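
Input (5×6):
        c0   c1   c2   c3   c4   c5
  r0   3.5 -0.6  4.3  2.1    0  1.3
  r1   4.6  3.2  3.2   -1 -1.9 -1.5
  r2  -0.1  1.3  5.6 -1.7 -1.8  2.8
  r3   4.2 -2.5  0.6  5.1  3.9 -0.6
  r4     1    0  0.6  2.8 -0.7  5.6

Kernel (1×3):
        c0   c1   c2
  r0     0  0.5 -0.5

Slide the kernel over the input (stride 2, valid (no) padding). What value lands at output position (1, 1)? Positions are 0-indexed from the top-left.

The receptive field on the input at this output position is [5.6 -1.7 -1.8]. Elementwise product with the kernel and sum: -1.7·0.5 + -1.8·-0.5.

0.05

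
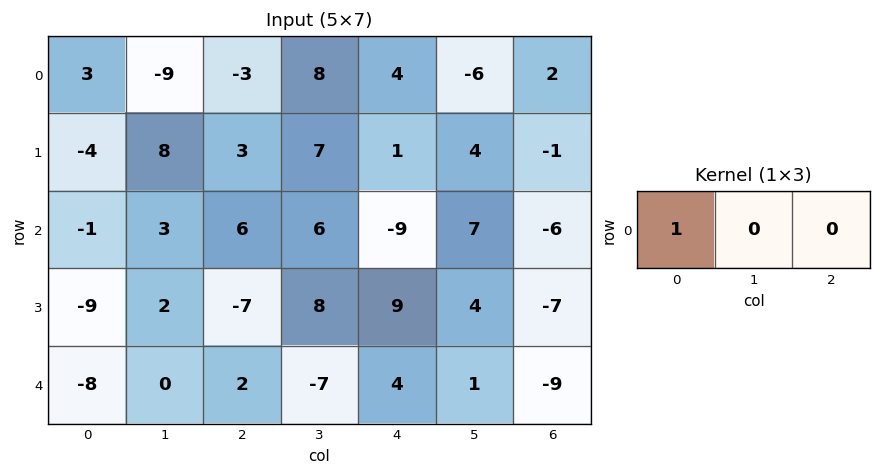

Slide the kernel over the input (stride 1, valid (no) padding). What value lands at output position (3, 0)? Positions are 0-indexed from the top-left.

The receptive field on the input at this output position is [-9 2 -7]. Elementwise product with the kernel and sum: -9·1.

-9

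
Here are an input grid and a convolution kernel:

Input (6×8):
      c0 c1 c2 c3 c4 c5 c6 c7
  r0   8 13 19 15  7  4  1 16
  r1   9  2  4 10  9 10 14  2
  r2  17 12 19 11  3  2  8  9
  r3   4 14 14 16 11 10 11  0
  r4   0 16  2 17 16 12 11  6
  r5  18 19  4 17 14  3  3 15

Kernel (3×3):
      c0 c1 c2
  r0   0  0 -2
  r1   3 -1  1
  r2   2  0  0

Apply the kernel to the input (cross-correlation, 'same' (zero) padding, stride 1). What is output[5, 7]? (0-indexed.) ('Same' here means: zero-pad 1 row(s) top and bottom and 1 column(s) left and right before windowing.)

The receptive field on the zero-padded input at this output position is [11 6 0 / 3 15 0 / 0 0 0]. Elementwise product with the kernel and sum: 0·-2 + 3·3 + 15·-1 + 0·1 + 0·2.

-6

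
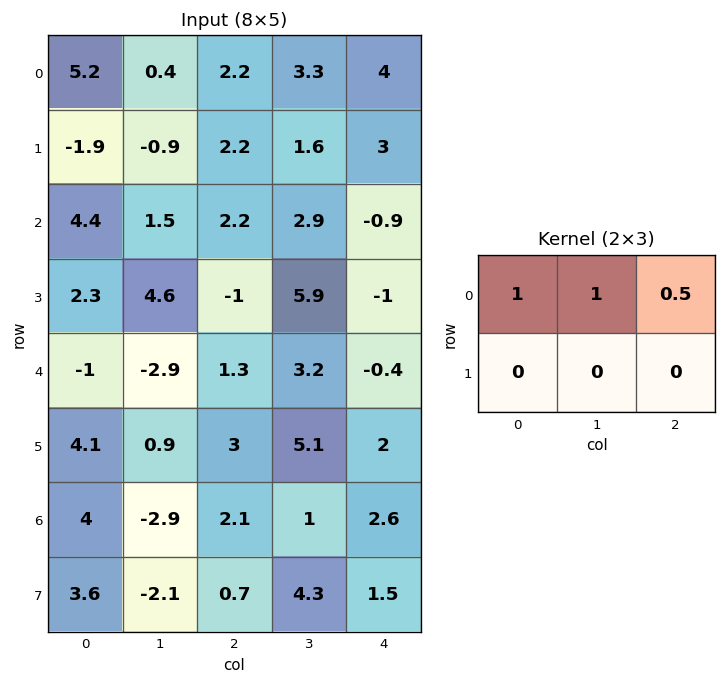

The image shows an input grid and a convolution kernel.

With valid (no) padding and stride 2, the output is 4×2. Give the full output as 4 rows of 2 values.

Output[0,0]: The receptive field on the input at this output position is [5.2 0.4 2.2 / -1.9 -0.9 2.2]. Elementwise product with the kernel and sum: 5.2·1 + 0.4·1 + 2.2·0.5.
Output[0,1]: The receptive field on the input at this output position is [2.2 3.3 4 / 2.2 1.6 3]. Elementwise product with the kernel and sum: 2.2·1 + 3.3·1 + 4·0.5.

6.7 7.5
7 4.65
-3.25 4.3
2.15 4.4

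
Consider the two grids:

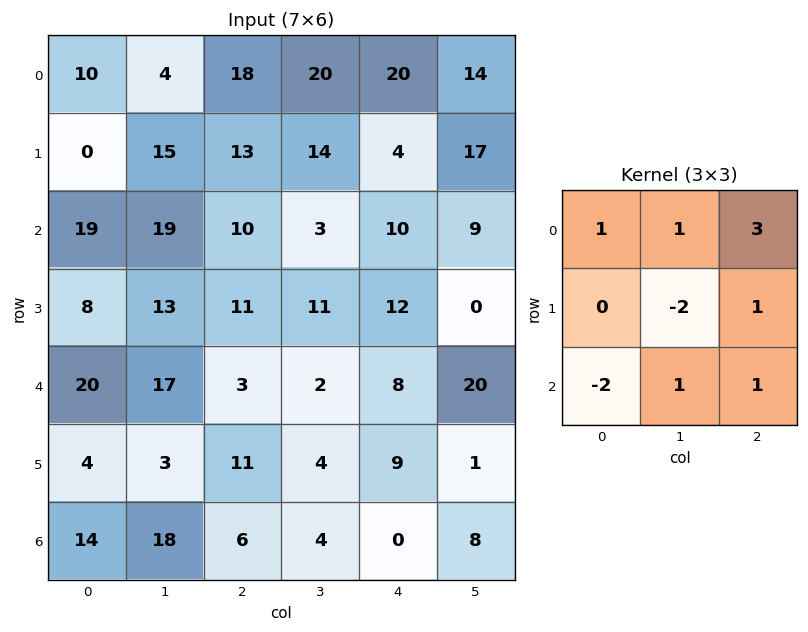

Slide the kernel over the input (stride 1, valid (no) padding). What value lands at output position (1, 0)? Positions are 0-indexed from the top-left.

The receptive field on the input at this output position is [0 15 13 / 19 19 10 / 8 13 11]. Elementwise product with the kernel and sum: 0·1 + 15·1 + 13·3 + 19·-2 + 10·1 + 8·-2 + 13·1 + 11·1.

34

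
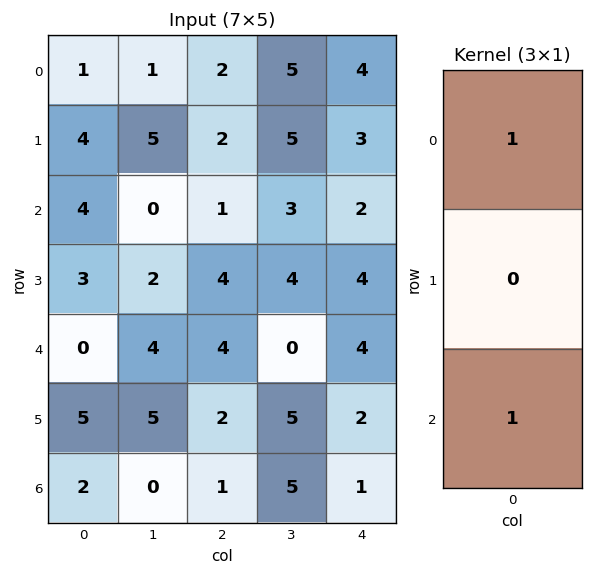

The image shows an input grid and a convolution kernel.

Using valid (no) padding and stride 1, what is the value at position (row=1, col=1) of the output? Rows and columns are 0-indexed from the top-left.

7

The receptive field on the input at this output position is [5 / 0 / 2]. Elementwise product with the kernel and sum: 5·1 + 2·1.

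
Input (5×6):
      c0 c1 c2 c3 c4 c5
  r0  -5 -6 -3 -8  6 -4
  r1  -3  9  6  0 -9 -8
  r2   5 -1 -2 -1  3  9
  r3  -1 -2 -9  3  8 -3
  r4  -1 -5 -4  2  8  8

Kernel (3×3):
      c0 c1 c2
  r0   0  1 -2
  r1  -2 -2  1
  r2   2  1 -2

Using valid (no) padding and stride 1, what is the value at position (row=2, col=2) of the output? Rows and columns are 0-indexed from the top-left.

The receptive field on the input at this output position is [-2 -1 3 / -9 3 8 / -4 2 8]. Elementwise product with the kernel and sum: -1·1 + 3·-2 + -9·-2 + 3·-2 + 8·1 + -4·2 + 2·1 + 8·-2.

-9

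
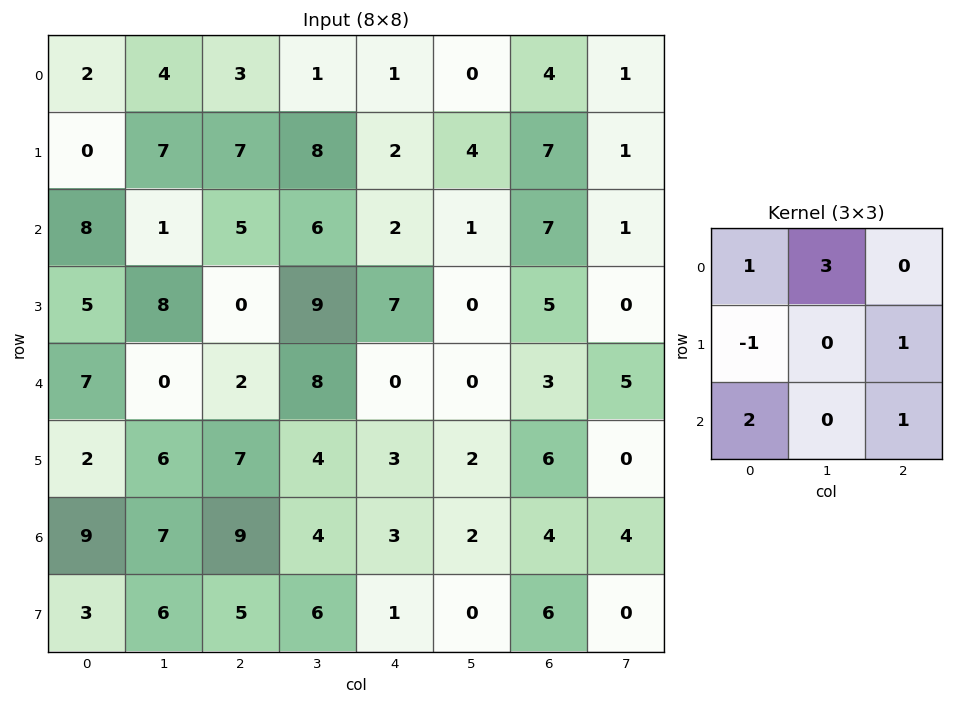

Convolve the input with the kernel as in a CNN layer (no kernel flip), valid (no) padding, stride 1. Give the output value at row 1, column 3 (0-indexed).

The receptive field on the input at this output position is [8 2 4 / 6 2 1 / 9 7 0]. Elementwise product with the kernel and sum: 8·1 + 2·3 + 6·-1 + 1·1 + 9·2 + 0·1.

27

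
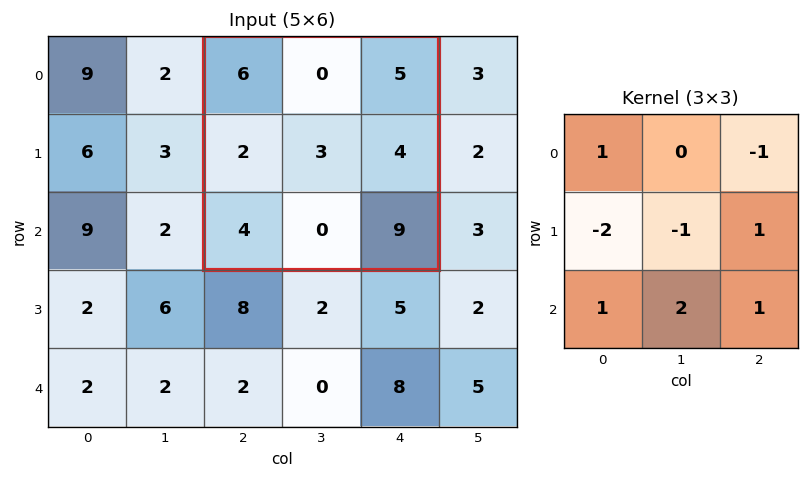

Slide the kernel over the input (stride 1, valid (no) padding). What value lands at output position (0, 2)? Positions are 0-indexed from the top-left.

The receptive field on the input at this output position is [6 0 5 / 2 3 4 / 4 0 9]. Elementwise product with the kernel and sum: 6·1 + 5·-1 + 2·-2 + 3·-1 + 4·1 + 4·1 + 0·2 + 9·1.

11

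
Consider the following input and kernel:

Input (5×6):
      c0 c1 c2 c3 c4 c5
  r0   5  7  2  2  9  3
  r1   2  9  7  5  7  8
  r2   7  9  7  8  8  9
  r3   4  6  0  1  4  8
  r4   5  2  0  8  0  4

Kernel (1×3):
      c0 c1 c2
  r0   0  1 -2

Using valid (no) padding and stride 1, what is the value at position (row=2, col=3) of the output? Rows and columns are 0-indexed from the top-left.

-10

The receptive field on the input at this output position is [8 8 9]. Elementwise product with the kernel and sum: 8·1 + 9·-2.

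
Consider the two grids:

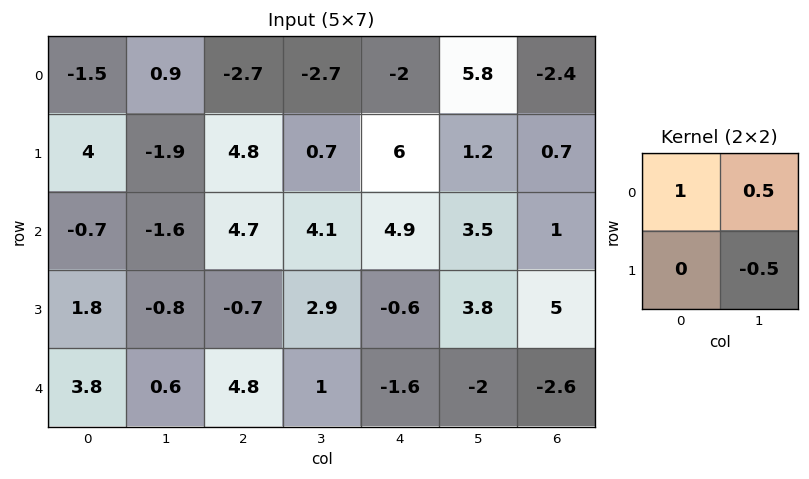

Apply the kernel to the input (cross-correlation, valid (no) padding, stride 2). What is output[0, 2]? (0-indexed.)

The receptive field on the input at this output position is [-2 5.8 / 6 1.2]. Elementwise product with the kernel and sum: -2·1 + 5.8·0.5 + 1.2·-0.5.

0.3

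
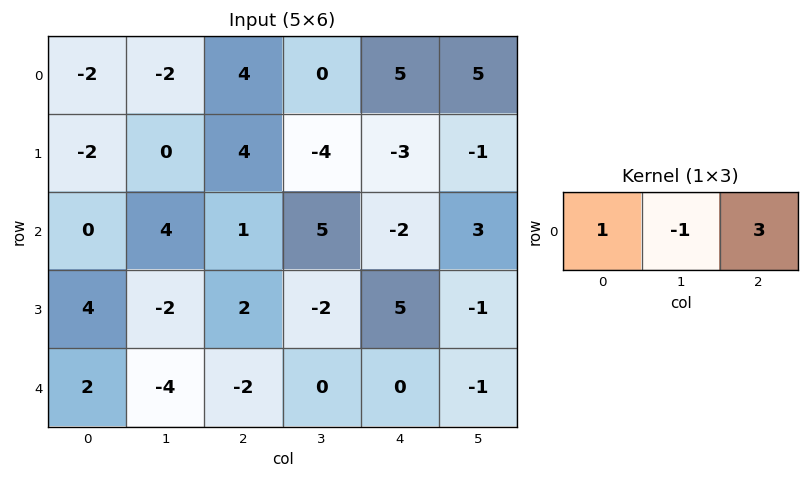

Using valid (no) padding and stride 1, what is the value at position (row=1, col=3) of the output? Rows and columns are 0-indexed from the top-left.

The receptive field on the input at this output position is [-4 -3 -1]. Elementwise product with the kernel and sum: -4·1 + -3·-1 + -1·3.

-4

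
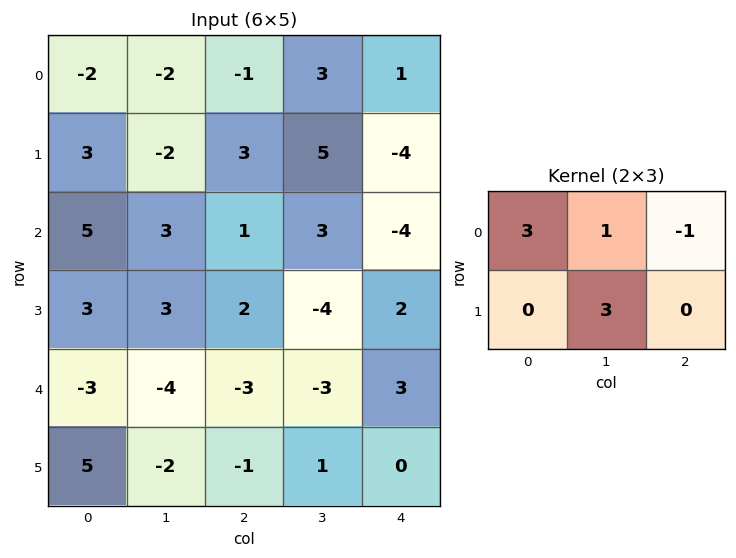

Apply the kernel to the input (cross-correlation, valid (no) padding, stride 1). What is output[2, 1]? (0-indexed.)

13

The receptive field on the input at this output position is [3 1 3 / 3 2 -4]. Elementwise product with the kernel and sum: 3·3 + 1·1 + 3·-1 + 2·3.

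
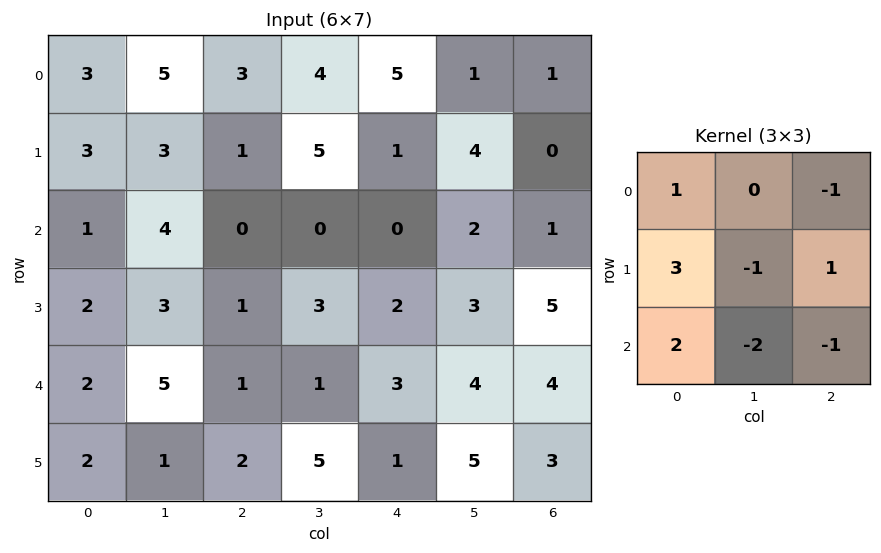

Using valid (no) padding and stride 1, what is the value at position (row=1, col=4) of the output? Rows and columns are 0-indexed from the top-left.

The receptive field on the input at this output position is [1 4 0 / 0 2 1 / 2 3 5]. Elementwise product with the kernel and sum: 1·1 + 0·-1 + 0·3 + 2·-1 + 1·1 + 2·2 + 3·-2 + 5·-1.

-7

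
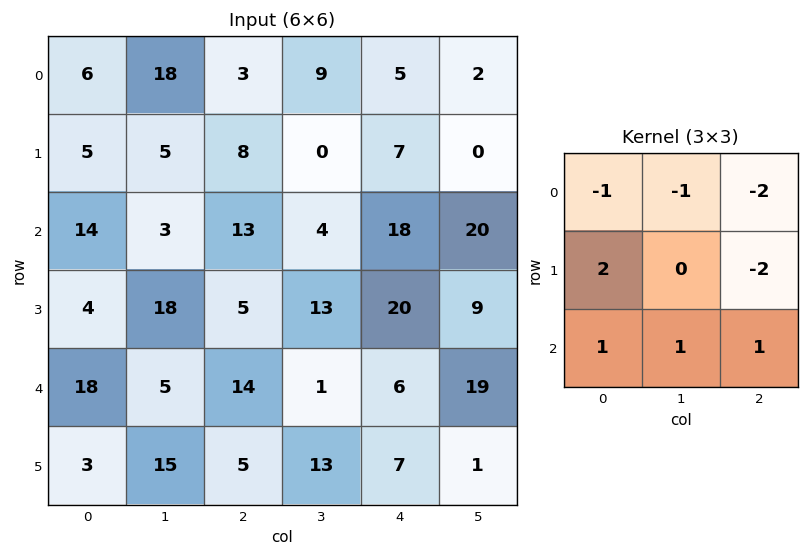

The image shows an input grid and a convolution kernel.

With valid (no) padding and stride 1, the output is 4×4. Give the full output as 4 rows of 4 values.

Output[0,0]: The receptive field on the input at this output position is [6 18 3 / 5 5 8 / 14 3 13]. Elementwise product with the kernel and sum: 6·-1 + 18·-1 + 3·-2 + 5·2 + 8·-2 + 14·1 + 3·1 + 13·1.

-6 -9 15 24
3 21 6 3
-8 6 -62 -28
-1 -8 -17 -66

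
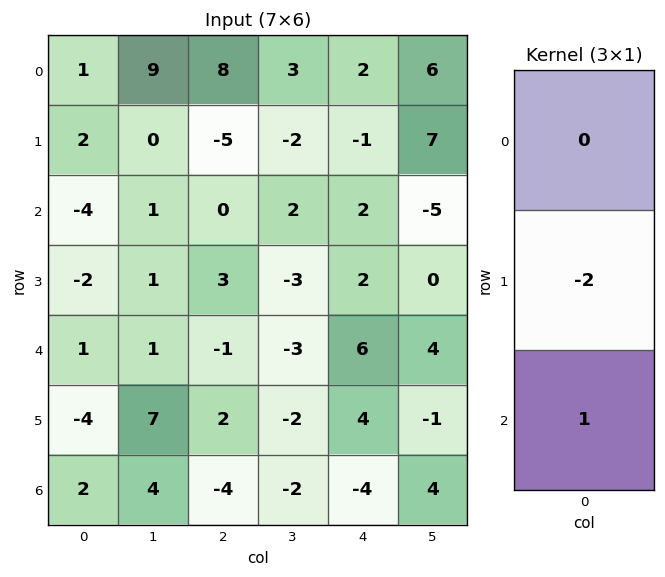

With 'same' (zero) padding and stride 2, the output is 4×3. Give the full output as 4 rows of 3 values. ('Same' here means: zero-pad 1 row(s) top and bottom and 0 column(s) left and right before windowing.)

Output[0,0]: The receptive field on the zero-padded input at this output position is [0 / 1 / 2]. Elementwise product with the kernel and sum: 1·-2 + 2·1.

0 -21 -5
6 3 -2
-6 4 -8
-4 8 8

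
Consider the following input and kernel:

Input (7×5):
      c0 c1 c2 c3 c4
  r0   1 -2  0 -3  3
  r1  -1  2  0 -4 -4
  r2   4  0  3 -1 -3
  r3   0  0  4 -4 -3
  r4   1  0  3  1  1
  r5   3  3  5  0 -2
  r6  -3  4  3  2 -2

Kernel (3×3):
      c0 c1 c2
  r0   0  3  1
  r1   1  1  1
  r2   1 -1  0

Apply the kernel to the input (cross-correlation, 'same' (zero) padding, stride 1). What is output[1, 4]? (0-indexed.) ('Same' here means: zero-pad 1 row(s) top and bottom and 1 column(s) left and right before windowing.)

3

The receptive field on the zero-padded input at this output position is [-3 3 0 / -4 -4 0 / -1 -3 0]. Elementwise product with the kernel and sum: 3·3 + 0·1 + -4·1 + -4·1 + 0·1 + -1·1 + -3·-1.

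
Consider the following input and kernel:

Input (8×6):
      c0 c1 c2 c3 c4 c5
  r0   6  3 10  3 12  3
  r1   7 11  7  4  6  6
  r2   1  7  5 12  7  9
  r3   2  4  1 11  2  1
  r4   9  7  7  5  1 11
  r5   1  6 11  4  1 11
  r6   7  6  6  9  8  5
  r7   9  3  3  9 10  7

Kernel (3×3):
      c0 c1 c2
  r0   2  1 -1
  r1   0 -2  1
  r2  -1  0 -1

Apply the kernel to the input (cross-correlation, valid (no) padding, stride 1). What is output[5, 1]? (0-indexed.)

The receptive field on the input at this output position is [6 11 4 / 6 6 9 / 3 3 9]. Elementwise product with the kernel and sum: 6·2 + 11·1 + 4·-1 + 6·-2 + 9·1 + 3·-1 + 9·-1.

4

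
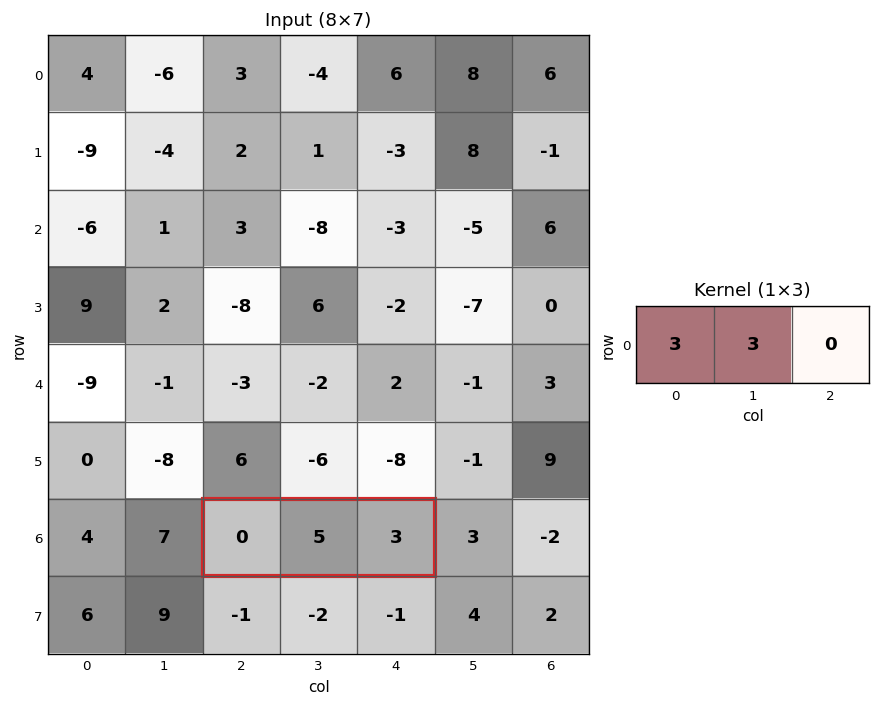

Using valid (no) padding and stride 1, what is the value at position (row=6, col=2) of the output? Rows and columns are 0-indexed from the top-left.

15

The receptive field on the input at this output position is [0 5 3]. Elementwise product with the kernel and sum: 0·3 + 5·3.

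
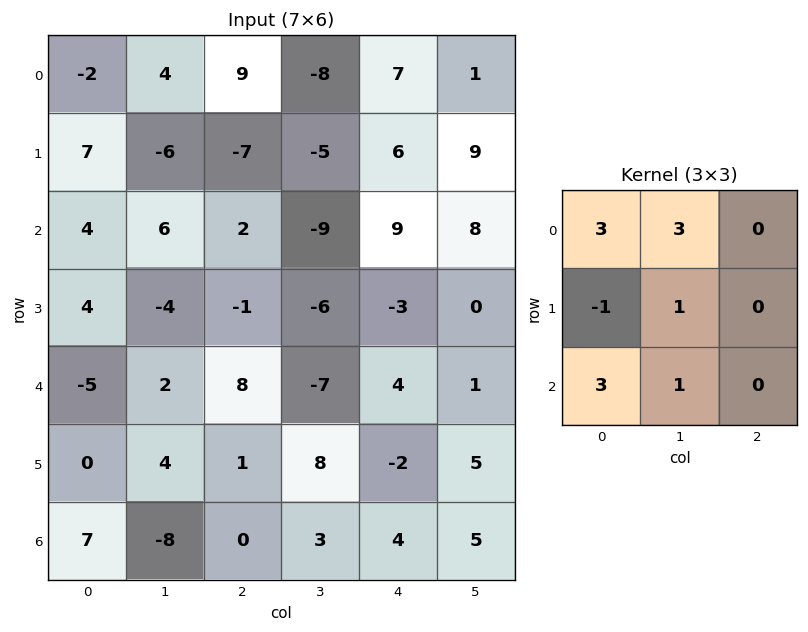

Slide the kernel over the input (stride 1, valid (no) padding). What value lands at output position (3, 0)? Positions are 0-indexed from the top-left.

The receptive field on the input at this output position is [4 -4 -1 / -5 2 8 / 0 4 1]. Elementwise product with the kernel and sum: 4·3 + -4·3 + -5·-1 + 2·1 + 0·3 + 4·1.

11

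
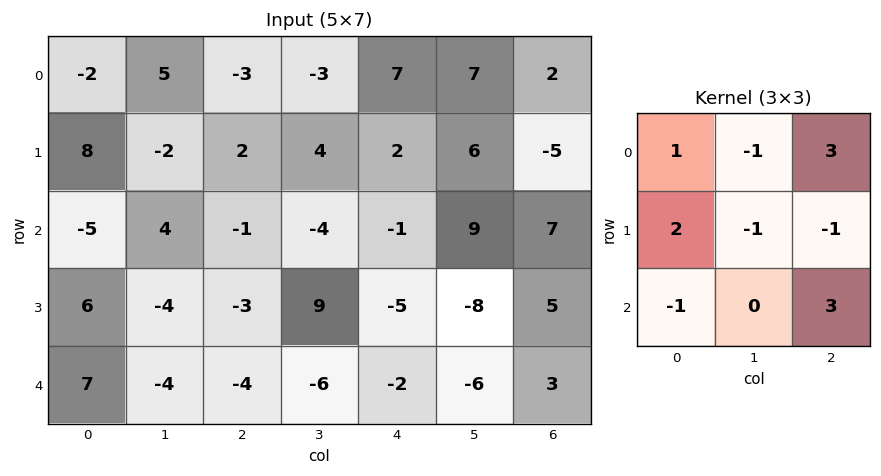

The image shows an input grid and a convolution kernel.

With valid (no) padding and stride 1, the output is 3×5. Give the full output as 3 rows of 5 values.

Output[0,0]: The receptive field on the input at this output position is [-2 5 -3 / 8 -2 2 / -5 4 -1]. Elementwise product with the kernel and sum: -2·1 + 5·-1 + -3·3 + 8·2 + -2·-1 + 2·-1 + -5·-1 + -1·3.
Output[0,1]: The receptive field on the input at this output position is [5 -3 -3 / -2 2 4 / 4 -1 -4]. Elementwise product with the kernel and sum: 5·1 + -3·-1 + -3·3 + -2·2 + 2·-1 + 4·-1 + 4·-1 + -4·3.

2 -27 17 42 31
-12 52 -5 -29 -17
-12 -35 -12 43 15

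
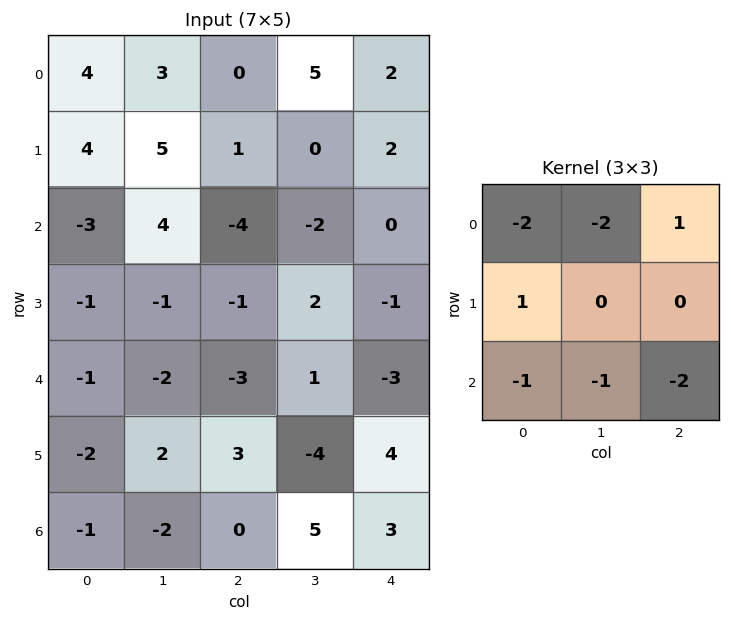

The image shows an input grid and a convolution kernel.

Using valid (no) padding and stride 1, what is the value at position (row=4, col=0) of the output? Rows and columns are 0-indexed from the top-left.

4

The receptive field on the input at this output position is [-1 -2 -3 / -2 2 3 / -1 -2 0]. Elementwise product with the kernel and sum: -1·-2 + -2·-2 + -3·1 + -2·1 + -1·-1 + -2·-1 + 0·-2.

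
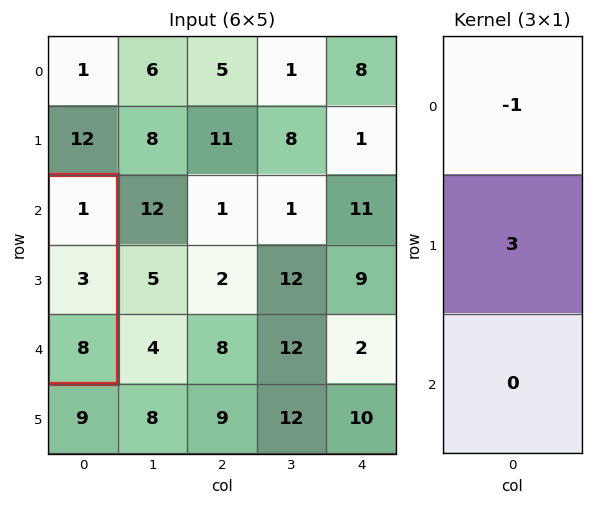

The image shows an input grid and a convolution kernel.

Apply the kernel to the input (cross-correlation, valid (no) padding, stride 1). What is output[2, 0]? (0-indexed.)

8

The receptive field on the input at this output position is [1 / 3 / 8]. Elementwise product with the kernel and sum: 1·-1 + 3·3.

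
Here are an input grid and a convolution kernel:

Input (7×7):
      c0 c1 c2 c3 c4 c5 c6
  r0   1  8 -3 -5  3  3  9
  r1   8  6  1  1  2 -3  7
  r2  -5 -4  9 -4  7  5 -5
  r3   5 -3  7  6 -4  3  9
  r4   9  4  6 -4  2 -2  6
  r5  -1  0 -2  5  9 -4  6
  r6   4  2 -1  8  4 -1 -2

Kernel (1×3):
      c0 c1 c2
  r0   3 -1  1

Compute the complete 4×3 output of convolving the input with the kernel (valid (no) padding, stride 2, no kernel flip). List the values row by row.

-8 -1 15
-2 38 11
29 24 14
9 -7 11

Output[0,0]: The receptive field on the input at this output position is [1 8 -3]. Elementwise product with the kernel and sum: 1·3 + 8·-1 + -3·1.
Output[0,1]: The receptive field on the input at this output position is [-3 -5 3]. Elementwise product with the kernel and sum: -3·3 + -5·-1 + 3·1.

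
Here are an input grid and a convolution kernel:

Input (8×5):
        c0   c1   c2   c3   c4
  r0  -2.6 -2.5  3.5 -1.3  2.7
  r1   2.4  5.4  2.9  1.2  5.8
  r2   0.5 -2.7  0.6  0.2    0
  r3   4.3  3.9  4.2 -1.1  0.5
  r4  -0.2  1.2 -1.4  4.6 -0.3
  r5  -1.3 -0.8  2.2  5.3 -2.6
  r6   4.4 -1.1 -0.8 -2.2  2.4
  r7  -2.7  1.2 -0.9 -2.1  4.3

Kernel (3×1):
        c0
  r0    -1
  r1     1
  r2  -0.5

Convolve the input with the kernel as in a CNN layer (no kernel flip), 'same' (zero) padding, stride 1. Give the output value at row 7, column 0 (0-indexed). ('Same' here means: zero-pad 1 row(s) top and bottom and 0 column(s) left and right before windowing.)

-7.1

The receptive field on the zero-padded input at this output position is [4.4 / -2.7 / 0]. Elementwise product with the kernel and sum: 4.4·-1 + -2.7·1 + 0·-0.5.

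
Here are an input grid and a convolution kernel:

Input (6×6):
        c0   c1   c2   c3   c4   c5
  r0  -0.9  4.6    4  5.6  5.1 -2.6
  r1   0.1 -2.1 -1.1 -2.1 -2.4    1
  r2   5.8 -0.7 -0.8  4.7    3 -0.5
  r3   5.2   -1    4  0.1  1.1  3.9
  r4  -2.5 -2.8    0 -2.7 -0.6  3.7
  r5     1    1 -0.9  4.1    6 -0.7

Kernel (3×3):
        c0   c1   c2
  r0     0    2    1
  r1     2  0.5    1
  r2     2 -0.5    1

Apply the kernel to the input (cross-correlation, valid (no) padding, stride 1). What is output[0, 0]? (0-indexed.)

The receptive field on the input at this output position is [-0.9 4.6 4 / 0.1 -2.1 -1.1 / 5.8 -0.7 -0.8]. Elementwise product with the kernel and sum: 4.6·2 + 4·1 + 0.1·2 + -2.1·0.5 + -1.1·1 + 5.8·2 + -0.7·-0.5 + -0.8·1.

22.4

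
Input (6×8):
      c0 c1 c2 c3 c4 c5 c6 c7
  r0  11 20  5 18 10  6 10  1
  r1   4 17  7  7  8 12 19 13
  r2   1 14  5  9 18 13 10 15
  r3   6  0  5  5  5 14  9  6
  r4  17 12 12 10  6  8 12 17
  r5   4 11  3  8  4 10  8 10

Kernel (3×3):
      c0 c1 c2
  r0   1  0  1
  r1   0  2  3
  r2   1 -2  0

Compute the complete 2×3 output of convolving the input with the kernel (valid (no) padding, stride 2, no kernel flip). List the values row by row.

44 40 93
14 40 73

Output[0,0]: The receptive field on the input at this output position is [11 20 5 / 4 17 7 / 1 14 5]. Elementwise product with the kernel and sum: 11·1 + 5·1 + 17·2 + 7·3 + 1·1 + 14·-2.
Output[0,1]: The receptive field on the input at this output position is [5 18 10 / 7 7 8 / 5 9 18]. Elementwise product with the kernel and sum: 5·1 + 10·1 + 7·2 + 8·3 + 5·1 + 9·-2.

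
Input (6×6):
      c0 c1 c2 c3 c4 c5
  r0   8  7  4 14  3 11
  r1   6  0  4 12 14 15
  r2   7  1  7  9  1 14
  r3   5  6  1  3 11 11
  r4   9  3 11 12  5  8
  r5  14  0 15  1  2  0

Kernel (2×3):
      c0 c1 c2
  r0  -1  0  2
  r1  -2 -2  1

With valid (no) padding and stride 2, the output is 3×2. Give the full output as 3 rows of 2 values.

-8 -16
-14 -2
0 -31

Output[0,0]: The receptive field on the input at this output position is [8 7 4 / 6 0 4]. Elementwise product with the kernel and sum: 8·-1 + 4·2 + 6·-2 + 0·-2 + 4·1.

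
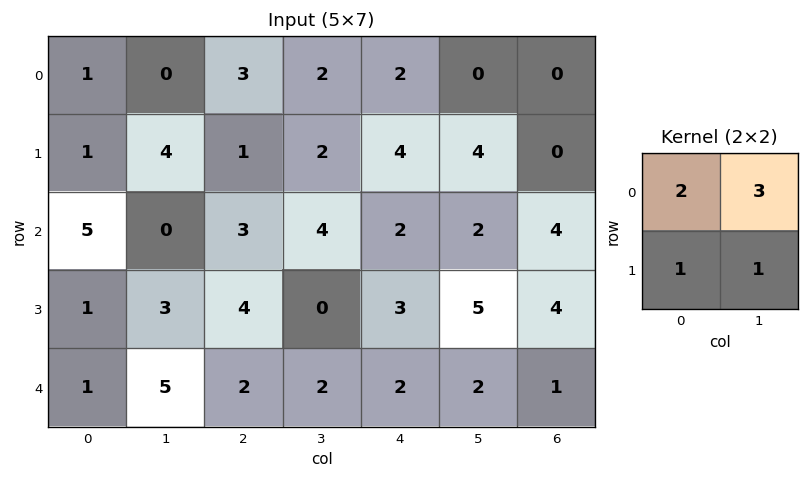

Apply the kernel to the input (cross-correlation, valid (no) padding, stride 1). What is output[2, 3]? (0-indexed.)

The receptive field on the input at this output position is [4 2 / 0 3]. Elementwise product with the kernel and sum: 4·2 + 2·3 + 0·1 + 3·1.

17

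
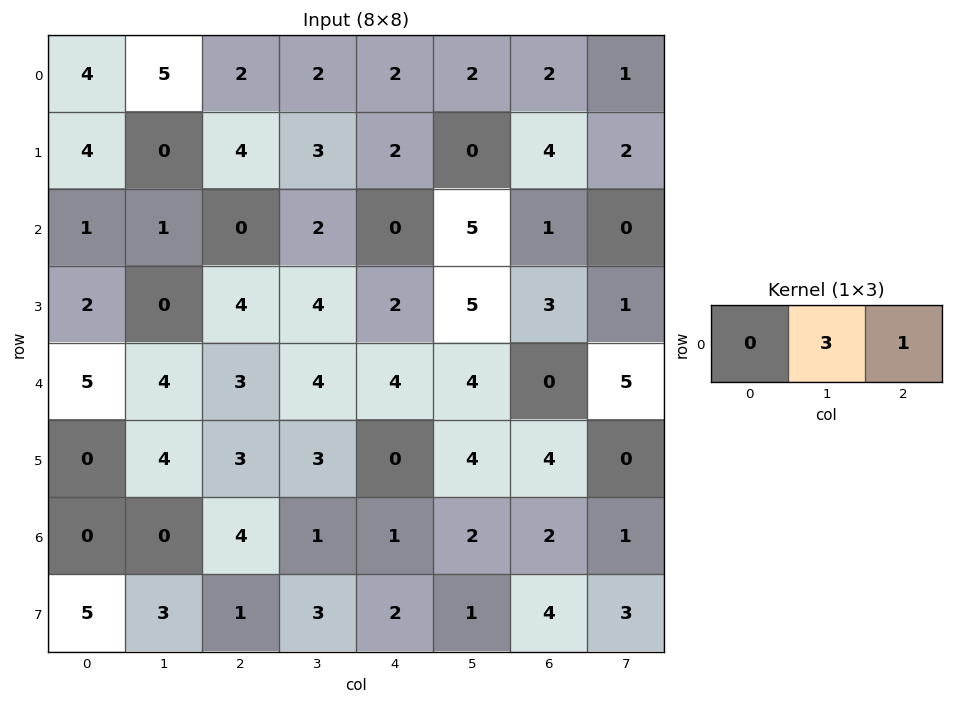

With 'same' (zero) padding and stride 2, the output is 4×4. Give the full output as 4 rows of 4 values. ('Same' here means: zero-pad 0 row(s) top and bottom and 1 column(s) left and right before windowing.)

17 8 8 7
4 2 5 3
19 13 16 5
0 13 5 7

Output[0,0]: The receptive field on the zero-padded input at this output position is [0 4 5]. Elementwise product with the kernel and sum: 4·3 + 5·1.
Output[0,1]: The receptive field on the zero-padded input at this output position is [5 2 2]. Elementwise product with the kernel and sum: 2·3 + 2·1.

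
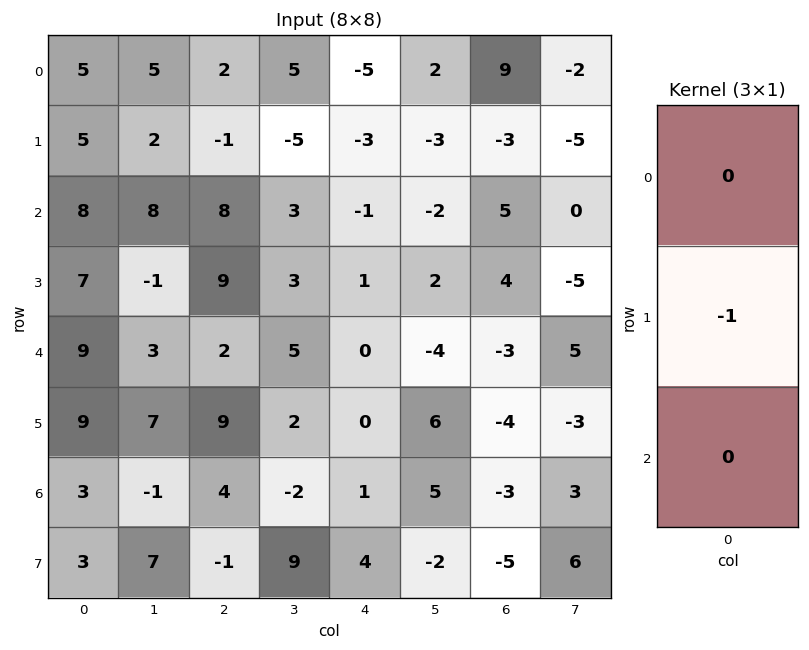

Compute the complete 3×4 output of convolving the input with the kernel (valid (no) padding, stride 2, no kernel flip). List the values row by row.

-5 1 3 3
-7 -9 -1 -4
-9 -9 0 4

Output[0,0]: The receptive field on the input at this output position is [5 / 5 / 8]. Elementwise product with the kernel and sum: 5·-1.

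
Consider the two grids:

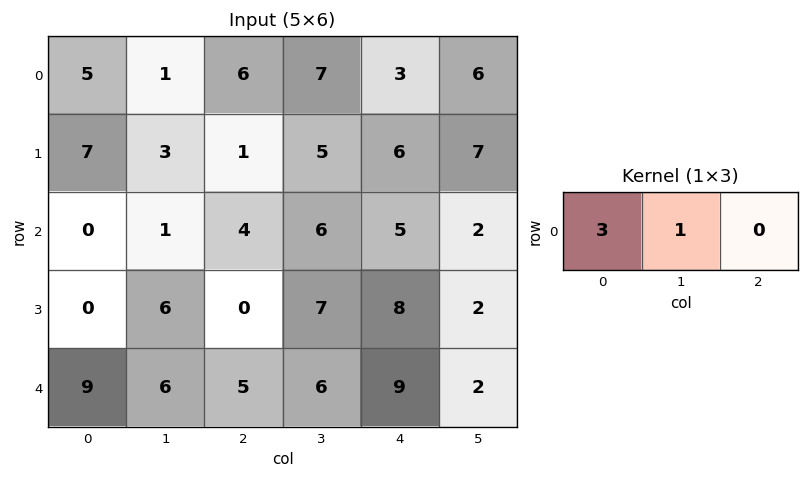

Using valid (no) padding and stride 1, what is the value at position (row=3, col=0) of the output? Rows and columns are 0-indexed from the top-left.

The receptive field on the input at this output position is [0 6 0]. Elementwise product with the kernel and sum: 0·3 + 6·1.

6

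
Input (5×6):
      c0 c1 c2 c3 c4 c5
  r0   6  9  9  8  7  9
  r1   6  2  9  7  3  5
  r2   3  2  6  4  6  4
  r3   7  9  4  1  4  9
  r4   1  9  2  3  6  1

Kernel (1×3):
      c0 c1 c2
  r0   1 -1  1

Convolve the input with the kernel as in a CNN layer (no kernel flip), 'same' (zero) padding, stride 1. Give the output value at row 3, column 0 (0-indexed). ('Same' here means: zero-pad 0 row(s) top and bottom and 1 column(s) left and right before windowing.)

2

The receptive field on the zero-padded input at this output position is [0 7 9]. Elementwise product with the kernel and sum: 0·1 + 7·-1 + 9·1.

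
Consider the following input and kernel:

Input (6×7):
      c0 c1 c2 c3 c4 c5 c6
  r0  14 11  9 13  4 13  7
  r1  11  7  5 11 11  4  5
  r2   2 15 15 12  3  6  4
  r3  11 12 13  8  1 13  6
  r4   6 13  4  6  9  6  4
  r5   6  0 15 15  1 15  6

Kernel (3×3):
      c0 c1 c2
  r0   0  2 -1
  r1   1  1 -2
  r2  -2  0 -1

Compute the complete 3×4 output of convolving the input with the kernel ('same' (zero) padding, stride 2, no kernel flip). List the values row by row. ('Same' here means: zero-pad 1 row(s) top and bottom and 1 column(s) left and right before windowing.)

-15 -31 -35 12
-25 -27 -8 -6
-10 8 -53 -8

Output[0,0]: The receptive field on the zero-padded input at this output position is [0 0 0 / 0 14 11 / 0 11 7]. Elementwise product with the kernel and sum: 0·2 + 0·-1 + 0·1 + 14·1 + 11·-2 + 0·-2 + 7·-1.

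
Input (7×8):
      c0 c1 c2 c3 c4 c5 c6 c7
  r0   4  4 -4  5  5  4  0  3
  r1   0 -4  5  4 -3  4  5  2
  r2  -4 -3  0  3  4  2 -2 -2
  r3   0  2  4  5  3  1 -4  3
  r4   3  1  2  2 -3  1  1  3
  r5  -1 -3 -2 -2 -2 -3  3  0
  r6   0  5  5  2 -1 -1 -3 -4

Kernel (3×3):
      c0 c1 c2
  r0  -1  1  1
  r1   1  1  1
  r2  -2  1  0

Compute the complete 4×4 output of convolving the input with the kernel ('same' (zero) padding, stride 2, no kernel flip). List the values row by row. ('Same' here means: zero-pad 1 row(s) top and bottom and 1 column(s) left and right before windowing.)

8 18 3 4
-11 13 -1 -5
5 16 1 12
1 11 -3 -2

Output[0,0]: The receptive field on the zero-padded input at this output position is [0 0 0 / 0 4 4 / 0 0 -4]. Elementwise product with the kernel and sum: 0·-1 + 0·1 + 0·1 + 0·1 + 4·1 + 4·1 + 0·-2 + 0·1.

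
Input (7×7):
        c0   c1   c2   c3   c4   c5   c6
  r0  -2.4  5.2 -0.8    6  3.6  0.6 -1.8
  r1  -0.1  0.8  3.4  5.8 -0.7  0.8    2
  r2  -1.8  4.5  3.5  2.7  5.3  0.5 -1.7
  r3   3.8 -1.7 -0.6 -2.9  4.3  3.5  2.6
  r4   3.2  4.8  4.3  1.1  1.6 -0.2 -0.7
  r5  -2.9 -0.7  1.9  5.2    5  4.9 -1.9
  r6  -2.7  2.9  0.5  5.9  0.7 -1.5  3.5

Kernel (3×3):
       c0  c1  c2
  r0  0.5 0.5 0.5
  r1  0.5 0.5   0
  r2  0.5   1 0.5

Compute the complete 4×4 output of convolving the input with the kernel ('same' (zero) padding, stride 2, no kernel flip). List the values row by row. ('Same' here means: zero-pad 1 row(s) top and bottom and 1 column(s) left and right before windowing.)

Output[0,0]: The receptive field on the zero-padded input at this output position is [0 0 0 / 0 -2.4 5.2 / 0 -0.1 0.8]. Elementwise product with the kernel and sum: 0·0.5 + 0·0.5 + 0·0.5 + 0·0.5 + -2.4·0.5 + 0·0.5 + -0.1·1 + 0.8·0.5.
Output[0,1]: The receptive field on the zero-padded input at this output position is [0 0 0 / 5.2 -0.8 6 / 0.8 3.4 5.8]. Elementwise product with the kernel and sum: 0·0.5 + 0·0.5 + 0·0.5 + 5.2·0.5 + -0.8·0.5 + 0.8·0.5 + 3.4·1 + 5.8·0.5.

-0.9 8.9 7.4 1.8
2.4 6.1 11.55 5.15
-0.6 6.1 13.85 3.15
-3.15 4.9 10.85 2.5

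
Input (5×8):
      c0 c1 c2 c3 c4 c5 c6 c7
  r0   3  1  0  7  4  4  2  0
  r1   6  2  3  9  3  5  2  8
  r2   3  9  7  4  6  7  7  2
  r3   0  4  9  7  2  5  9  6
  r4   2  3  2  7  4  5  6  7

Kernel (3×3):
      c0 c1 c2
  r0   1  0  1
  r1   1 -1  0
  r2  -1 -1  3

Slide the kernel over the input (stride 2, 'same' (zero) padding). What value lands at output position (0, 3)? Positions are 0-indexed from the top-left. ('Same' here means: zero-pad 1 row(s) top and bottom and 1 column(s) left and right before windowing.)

The receptive field on the zero-padded input at this output position is [0 0 0 / 4 2 0 / 5 2 8]. Elementwise product with the kernel and sum: 0·1 + 0·1 + 4·1 + 2·-1 + 5·-1 + 2·-1 + 8·3.

19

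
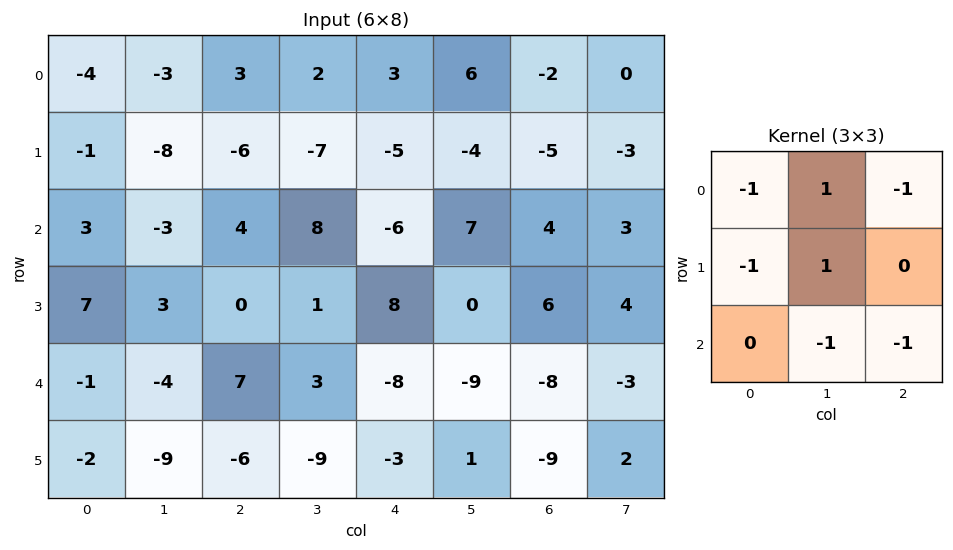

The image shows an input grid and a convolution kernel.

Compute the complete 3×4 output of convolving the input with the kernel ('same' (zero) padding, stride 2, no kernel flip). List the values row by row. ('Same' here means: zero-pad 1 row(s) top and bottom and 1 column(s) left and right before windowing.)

5 19 10 0
0 15 -16 -11
14 22 -2 10

Output[0,0]: The receptive field on the zero-padded input at this output position is [0 0 0 / 0 -4 -3 / 0 -1 -8]. Elementwise product with the kernel and sum: 0·-1 + 0·1 + 0·-1 + 0·-1 + -4·1 + -1·-1 + -8·-1.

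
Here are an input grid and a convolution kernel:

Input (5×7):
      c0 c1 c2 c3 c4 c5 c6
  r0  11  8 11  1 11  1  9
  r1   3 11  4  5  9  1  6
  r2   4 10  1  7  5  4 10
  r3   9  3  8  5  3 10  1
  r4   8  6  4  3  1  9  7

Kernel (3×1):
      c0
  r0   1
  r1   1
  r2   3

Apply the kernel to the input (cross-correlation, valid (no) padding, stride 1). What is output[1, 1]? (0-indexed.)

The receptive field on the input at this output position is [11 / 10 / 3]. Elementwise product with the kernel and sum: 11·1 + 10·1 + 3·3.

30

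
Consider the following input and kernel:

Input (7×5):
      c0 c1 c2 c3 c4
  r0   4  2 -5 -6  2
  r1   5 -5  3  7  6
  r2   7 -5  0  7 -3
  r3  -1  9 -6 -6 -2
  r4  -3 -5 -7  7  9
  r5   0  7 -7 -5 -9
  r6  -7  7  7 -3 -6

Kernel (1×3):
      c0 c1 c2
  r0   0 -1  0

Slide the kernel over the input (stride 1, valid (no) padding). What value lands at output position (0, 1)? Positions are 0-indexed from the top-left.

5

The receptive field on the input at this output position is [2 -5 -6]. Elementwise product with the kernel and sum: -5·-1.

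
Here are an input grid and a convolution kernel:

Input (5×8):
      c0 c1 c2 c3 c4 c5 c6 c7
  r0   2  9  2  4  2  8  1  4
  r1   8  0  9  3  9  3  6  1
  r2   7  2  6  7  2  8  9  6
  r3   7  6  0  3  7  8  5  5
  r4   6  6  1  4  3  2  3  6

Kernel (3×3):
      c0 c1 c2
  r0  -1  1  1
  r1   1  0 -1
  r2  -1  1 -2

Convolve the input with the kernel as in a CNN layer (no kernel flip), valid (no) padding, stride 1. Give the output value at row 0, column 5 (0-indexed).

The receptive field on the input at this output position is [8 1 4 / 3 6 1 / 8 9 6]. Elementwise product with the kernel and sum: 8·-1 + 1·1 + 4·1 + 3·1 + 1·-1 + 8·-1 + 9·1 + 6·-2.

-12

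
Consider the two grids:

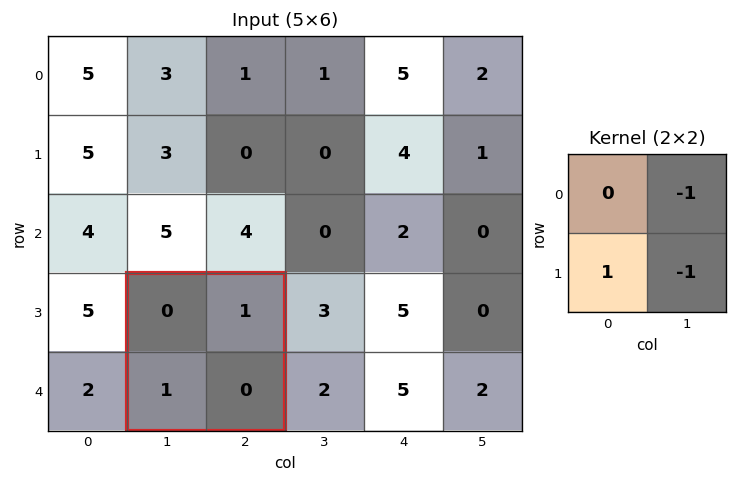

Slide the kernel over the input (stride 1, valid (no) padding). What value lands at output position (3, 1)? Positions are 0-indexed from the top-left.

0

The receptive field on the input at this output position is [0 1 / 1 0]. Elementwise product with the kernel and sum: 1·-1 + 1·1 + 0·-1.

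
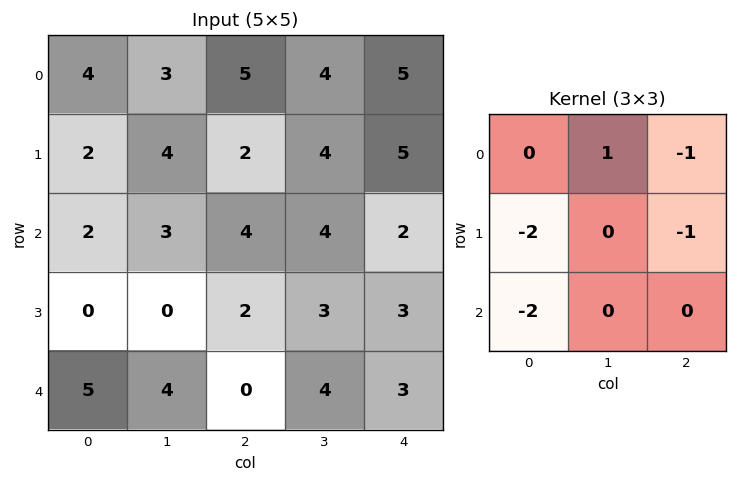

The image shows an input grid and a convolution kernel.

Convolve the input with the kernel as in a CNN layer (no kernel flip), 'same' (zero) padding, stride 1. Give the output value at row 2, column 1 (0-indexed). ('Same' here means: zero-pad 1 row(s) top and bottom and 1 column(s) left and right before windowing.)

-6

The receptive field on the zero-padded input at this output position is [2 4 2 / 2 3 4 / 0 0 2]. Elementwise product with the kernel and sum: 4·1 + 2·-1 + 2·-2 + 4·-1 + 0·-2.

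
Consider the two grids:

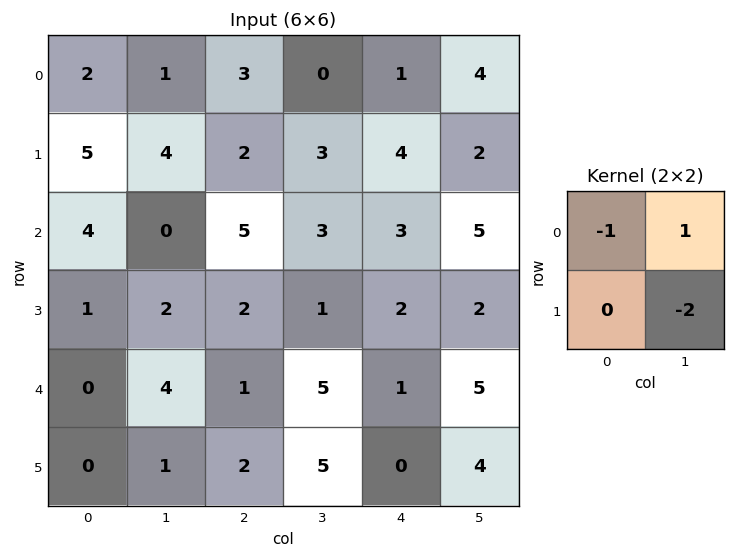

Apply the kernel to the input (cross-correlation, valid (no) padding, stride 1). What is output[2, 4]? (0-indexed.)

-2

The receptive field on the input at this output position is [3 5 / 2 2]. Elementwise product with the kernel and sum: 3·-1 + 5·1 + 2·-2.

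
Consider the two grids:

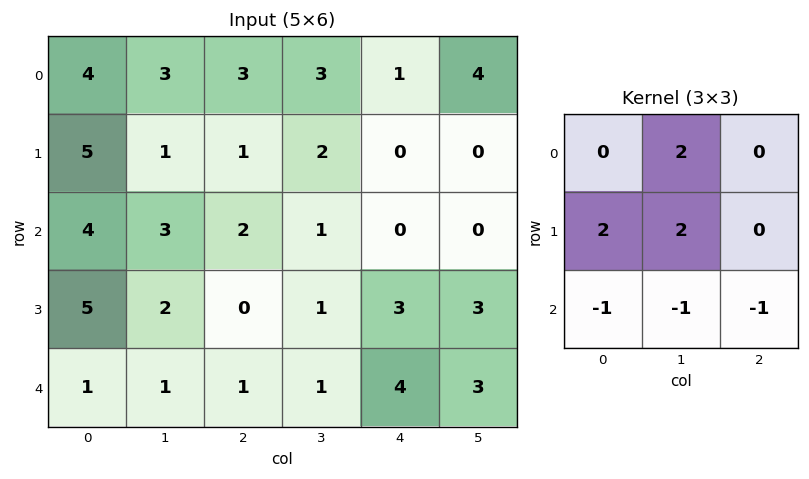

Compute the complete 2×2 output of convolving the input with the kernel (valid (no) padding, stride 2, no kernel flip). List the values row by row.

9 9
17 -2

Output[0,0]: The receptive field on the input at this output position is [4 3 3 / 5 1 1 / 4 3 2]. Elementwise product with the kernel and sum: 3·2 + 5·2 + 1·2 + 4·-1 + 3·-1 + 2·-1.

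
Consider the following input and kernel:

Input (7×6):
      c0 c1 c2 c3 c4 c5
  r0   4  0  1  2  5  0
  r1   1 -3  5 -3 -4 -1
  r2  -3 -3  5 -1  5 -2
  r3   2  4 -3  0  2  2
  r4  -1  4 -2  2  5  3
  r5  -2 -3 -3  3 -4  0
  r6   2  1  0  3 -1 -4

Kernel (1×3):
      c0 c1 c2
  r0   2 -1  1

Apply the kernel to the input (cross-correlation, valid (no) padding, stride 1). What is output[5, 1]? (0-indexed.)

0

The receptive field on the input at this output position is [-3 -3 3]. Elementwise product with the kernel and sum: -3·2 + -3·-1 + 3·1.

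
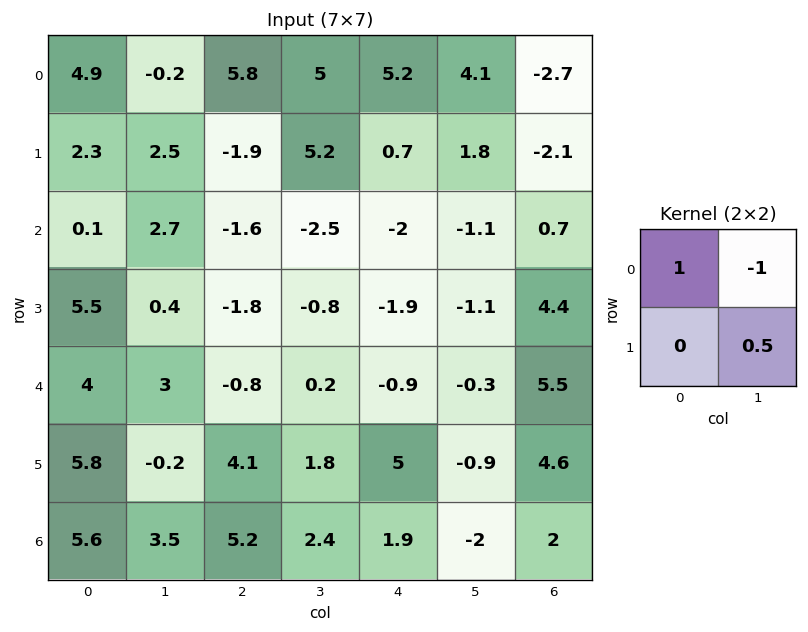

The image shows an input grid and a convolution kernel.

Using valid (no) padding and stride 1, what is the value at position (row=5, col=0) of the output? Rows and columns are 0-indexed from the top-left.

7.75

The receptive field on the input at this output position is [5.8 -0.2 / 5.6 3.5]. Elementwise product with the kernel and sum: 5.8·1 + -0.2·-1 + 3.5·0.5.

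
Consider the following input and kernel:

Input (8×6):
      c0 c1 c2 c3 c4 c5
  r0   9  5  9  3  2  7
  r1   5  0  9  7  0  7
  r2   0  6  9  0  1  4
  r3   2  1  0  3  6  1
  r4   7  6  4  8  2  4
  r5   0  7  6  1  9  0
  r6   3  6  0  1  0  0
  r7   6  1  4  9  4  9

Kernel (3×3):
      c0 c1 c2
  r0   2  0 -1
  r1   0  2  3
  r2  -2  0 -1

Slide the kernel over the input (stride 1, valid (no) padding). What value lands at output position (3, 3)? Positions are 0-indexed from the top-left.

19

The receptive field on the input at this output position is [3 6 1 / 8 2 4 / 1 9 0]. Elementwise product with the kernel and sum: 3·2 + 1·-1 + 2·2 + 4·3 + 1·-2 + 0·-1.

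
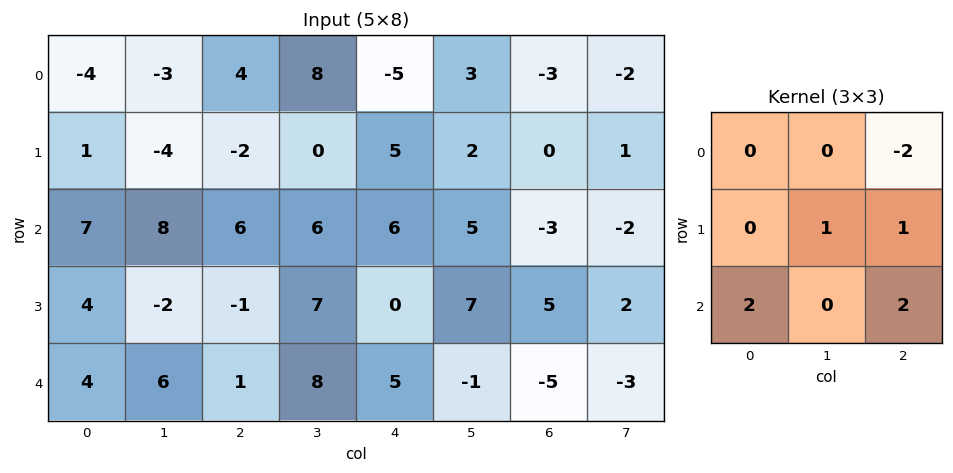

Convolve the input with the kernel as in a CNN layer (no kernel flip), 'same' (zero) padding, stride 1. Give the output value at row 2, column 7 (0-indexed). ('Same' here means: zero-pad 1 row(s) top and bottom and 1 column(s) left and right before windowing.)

8

The receptive field on the zero-padded input at this output position is [0 1 0 / -3 -2 0 / 5 2 0]. Elementwise product with the kernel and sum: 0·-2 + -2·1 + 0·1 + 5·2 + 0·2.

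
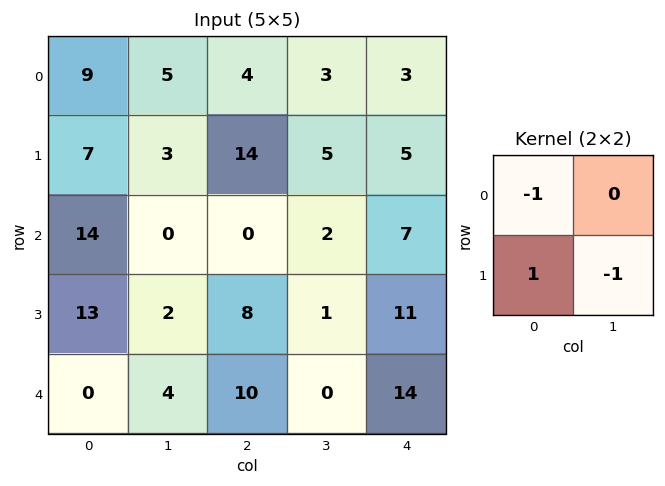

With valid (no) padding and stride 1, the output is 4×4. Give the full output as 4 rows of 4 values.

Output[0,0]: The receptive field on the input at this output position is [9 5 / 7 3]. Elementwise product with the kernel and sum: 9·-1 + 7·1 + 3·-1.

-5 -16 5 -3
7 -3 -16 -10
-3 -6 7 -12
-17 -8 2 -15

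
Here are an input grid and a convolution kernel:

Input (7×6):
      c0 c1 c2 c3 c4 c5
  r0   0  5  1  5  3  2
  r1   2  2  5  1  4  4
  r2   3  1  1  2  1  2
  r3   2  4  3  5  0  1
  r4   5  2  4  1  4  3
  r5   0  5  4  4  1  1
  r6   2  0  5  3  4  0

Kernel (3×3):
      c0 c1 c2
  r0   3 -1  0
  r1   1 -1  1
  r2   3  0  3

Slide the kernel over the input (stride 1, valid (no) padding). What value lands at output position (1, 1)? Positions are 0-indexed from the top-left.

30

The receptive field on the input at this output position is [2 5 1 / 1 1 2 / 4 3 5]. Elementwise product with the kernel and sum: 2·3 + 5·-1 + 1·1 + 1·-1 + 2·1 + 4·3 + 5·3.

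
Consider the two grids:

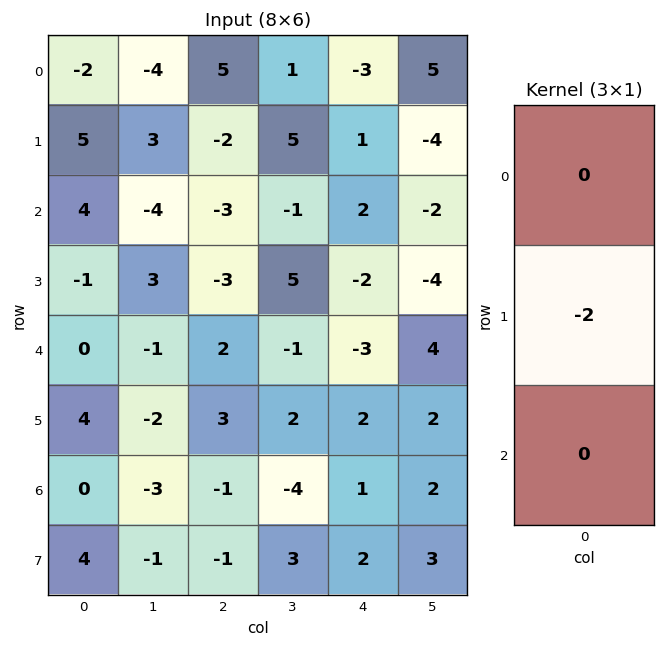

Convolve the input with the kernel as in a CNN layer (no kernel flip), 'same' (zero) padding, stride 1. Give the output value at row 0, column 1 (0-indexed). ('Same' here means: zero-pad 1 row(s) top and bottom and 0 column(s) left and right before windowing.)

The receptive field on the zero-padded input at this output position is [0 / -4 / 3]. Elementwise product with the kernel and sum: -4·-2.

8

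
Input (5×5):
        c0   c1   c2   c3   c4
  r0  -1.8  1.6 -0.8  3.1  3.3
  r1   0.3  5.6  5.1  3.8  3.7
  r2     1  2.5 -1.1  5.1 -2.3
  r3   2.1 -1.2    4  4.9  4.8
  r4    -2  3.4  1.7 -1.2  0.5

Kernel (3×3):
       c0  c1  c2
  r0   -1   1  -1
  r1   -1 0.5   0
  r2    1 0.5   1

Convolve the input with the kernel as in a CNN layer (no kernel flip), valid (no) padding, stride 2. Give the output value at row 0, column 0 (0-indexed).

The receptive field on the input at this output position is [-1.8 1.6 -0.8 / 0.3 5.6 5.1 / 1 2.5 -1.1]. Elementwise product with the kernel and sum: -1.8·-1 + 1.6·1 + -0.8·-1 + 0.3·-1 + 5.6·0.5 + 1·1 + 2.5·0.5 + -1.1·1.

7.85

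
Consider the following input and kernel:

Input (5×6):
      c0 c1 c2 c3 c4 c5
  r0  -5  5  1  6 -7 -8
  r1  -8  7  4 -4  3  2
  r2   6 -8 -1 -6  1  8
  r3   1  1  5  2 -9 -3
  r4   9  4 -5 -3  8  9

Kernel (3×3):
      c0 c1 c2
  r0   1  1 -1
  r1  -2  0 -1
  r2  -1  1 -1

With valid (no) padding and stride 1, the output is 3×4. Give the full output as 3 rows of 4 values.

Output[0,0]: The receptive field on the input at this output position is [-5 5 1 / -8 7 4 / 6 -8 -1]. Elementwise product with the kernel and sum: -5·1 + 5·1 + 1·-1 + -8·-2 + 4·-1 + 6·-1 + -8·1 + -1·-1.
Output[0,1]: The receptive field on the input at this output position is [5 1 6 / 7 4 -4 / -8 -1 -6]. Elementwise product with the kernel and sum: 5·1 + 1·1 + 6·-1 + 7·-2 + -4·-1 + -8·-1 + -1·1 + -6·-1.

-2 3 -3 12
-21 39 4 -7
-8 -13 -15 -12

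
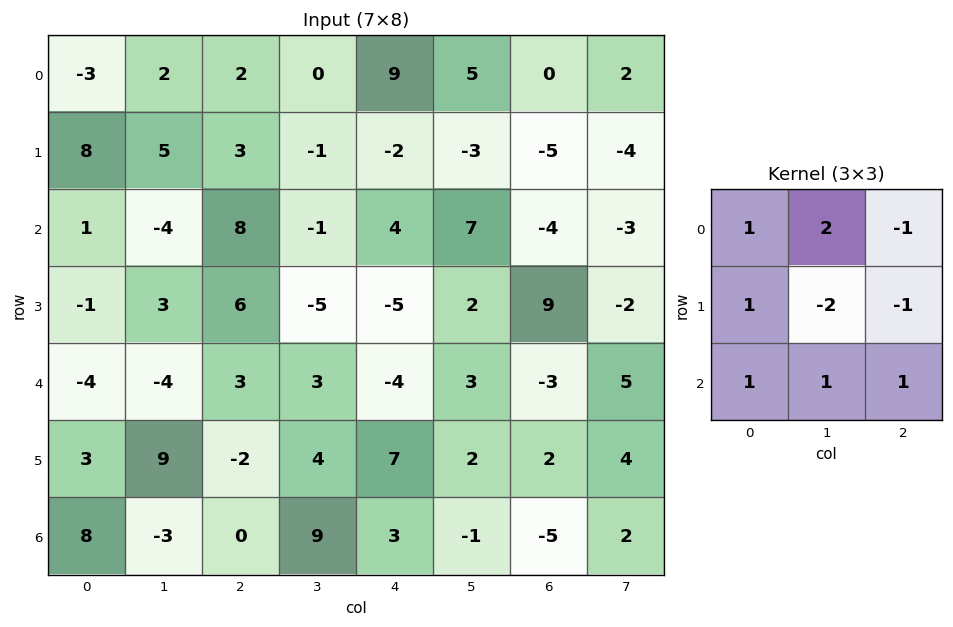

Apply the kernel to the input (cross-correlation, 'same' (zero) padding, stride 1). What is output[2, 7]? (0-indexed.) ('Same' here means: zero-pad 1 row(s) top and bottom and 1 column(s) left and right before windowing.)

-4

The receptive field on the zero-padded input at this output position is [-5 -4 0 / -4 -3 0 / 9 -2 0]. Elementwise product with the kernel and sum: -5·1 + -4·2 + 0·-1 + -4·1 + -3·-2 + 0·-1 + 9·1 + -2·1 + 0·1.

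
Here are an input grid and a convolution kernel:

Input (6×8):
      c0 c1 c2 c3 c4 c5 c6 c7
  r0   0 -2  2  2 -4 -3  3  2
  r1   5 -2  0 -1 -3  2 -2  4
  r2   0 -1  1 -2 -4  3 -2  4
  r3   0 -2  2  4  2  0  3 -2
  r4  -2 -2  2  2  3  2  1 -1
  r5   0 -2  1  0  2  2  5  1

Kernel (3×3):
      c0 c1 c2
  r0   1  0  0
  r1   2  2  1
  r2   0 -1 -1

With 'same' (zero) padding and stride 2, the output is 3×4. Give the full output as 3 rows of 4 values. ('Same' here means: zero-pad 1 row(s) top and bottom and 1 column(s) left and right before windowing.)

-5 3 -6 0
1 -10 -12 7
-4 -1 12 -1

Output[0,0]: The receptive field on the zero-padded input at this output position is [0 0 0 / 0 0 -2 / 0 5 -2]. Elementwise product with the kernel and sum: 0·1 + 0·2 + 0·2 + -2·1 + 5·-1 + -2·-1.
Output[0,1]: The receptive field on the zero-padded input at this output position is [0 0 0 / -2 2 2 / -2 0 -1]. Elementwise product with the kernel and sum: 0·1 + -2·2 + 2·2 + 2·1 + 0·-1 + -1·-1.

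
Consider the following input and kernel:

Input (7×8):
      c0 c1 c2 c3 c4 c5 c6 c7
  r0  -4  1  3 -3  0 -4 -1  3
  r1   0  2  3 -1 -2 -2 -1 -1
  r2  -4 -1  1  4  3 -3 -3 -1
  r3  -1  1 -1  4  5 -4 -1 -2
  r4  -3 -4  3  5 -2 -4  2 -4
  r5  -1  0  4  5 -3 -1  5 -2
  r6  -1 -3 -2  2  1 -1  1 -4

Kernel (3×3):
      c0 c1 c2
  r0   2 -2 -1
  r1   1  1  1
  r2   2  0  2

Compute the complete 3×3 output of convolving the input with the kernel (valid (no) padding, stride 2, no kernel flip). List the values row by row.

-14 20 4
-8 1 15
-4 2 7

Output[0,0]: The receptive field on the input at this output position is [-4 1 3 / 0 2 3 / -4 -1 1]. Elementwise product with the kernel and sum: -4·2 + 1·-2 + 3·-1 + 0·1 + 2·1 + 3·1 + -4·2 + 1·2.
Output[0,1]: The receptive field on the input at this output position is [3 -3 0 / 3 -1 -2 / 1 4 3]. Elementwise product with the kernel and sum: 3·2 + -3·-2 + 0·-1 + 3·1 + -1·1 + -2·1 + 1·2 + 3·2.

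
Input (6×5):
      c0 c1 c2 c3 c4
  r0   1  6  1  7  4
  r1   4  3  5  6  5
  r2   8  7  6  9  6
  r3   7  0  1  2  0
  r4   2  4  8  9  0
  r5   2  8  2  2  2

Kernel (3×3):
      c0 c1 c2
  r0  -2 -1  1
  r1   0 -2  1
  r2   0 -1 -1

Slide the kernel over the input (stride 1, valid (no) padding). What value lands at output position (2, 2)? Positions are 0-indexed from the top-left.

-28

The receptive field on the input at this output position is [6 9 6 / 1 2 0 / 8 9 0]. Elementwise product with the kernel and sum: 6·-2 + 9·-1 + 6·1 + 2·-2 + 0·1 + 9·-1 + 0·-1.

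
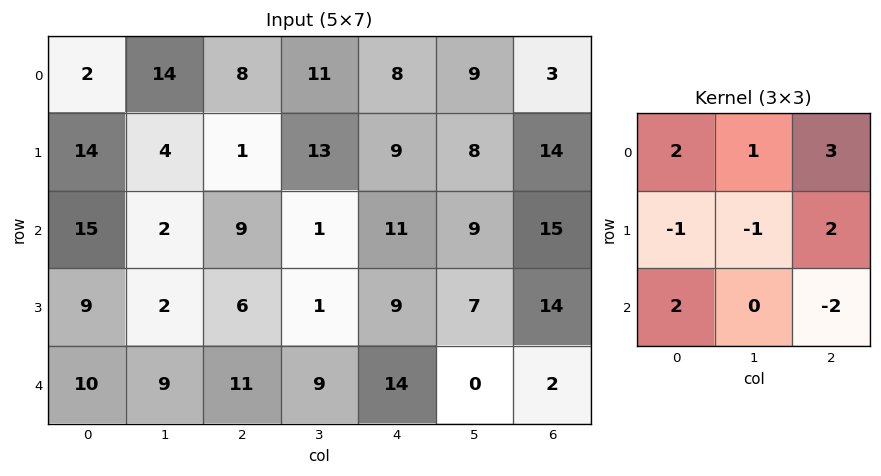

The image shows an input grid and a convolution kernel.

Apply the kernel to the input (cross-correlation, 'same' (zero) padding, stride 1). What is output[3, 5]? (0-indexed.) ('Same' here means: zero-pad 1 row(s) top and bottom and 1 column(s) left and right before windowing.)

112

The receptive field on the zero-padded input at this output position is [11 9 15 / 9 7 14 / 14 0 2]. Elementwise product with the kernel and sum: 11·2 + 9·1 + 15·3 + 9·-1 + 7·-1 + 14·2 + 14·2 + 2·-2.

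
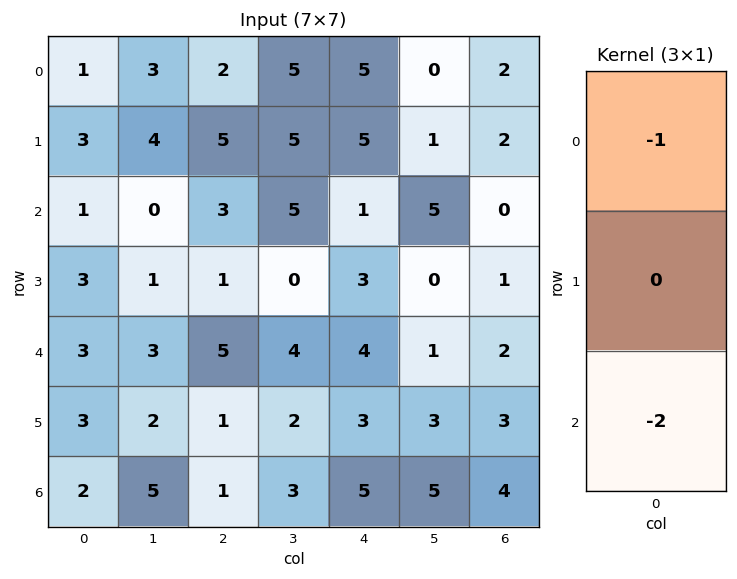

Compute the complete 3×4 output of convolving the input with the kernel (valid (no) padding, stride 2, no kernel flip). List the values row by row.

Output[0,0]: The receptive field on the input at this output position is [1 / 3 / 1]. Elementwise product with the kernel and sum: 1·-1 + 1·-2.

-3 -8 -7 -2
-7 -13 -9 -4
-7 -7 -14 -10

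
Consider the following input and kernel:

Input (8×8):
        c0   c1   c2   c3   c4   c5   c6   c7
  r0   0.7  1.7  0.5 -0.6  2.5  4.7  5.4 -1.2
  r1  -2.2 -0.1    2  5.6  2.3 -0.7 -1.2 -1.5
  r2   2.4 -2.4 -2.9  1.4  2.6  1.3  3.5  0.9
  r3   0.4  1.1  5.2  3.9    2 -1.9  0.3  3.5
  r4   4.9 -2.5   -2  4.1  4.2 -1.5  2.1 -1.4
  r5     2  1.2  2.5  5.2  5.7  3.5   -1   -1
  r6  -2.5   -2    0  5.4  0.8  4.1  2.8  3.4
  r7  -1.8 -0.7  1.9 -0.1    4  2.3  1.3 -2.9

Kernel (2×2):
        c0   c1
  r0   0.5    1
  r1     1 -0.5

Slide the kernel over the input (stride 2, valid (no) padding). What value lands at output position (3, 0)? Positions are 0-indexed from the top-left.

The receptive field on the input at this output position is [-2.5 -2 / -1.8 -0.7]. Elementwise product with the kernel and sum: -2.5·0.5 + -2·1 + -1.8·1 + -0.7·-0.5.

-4.7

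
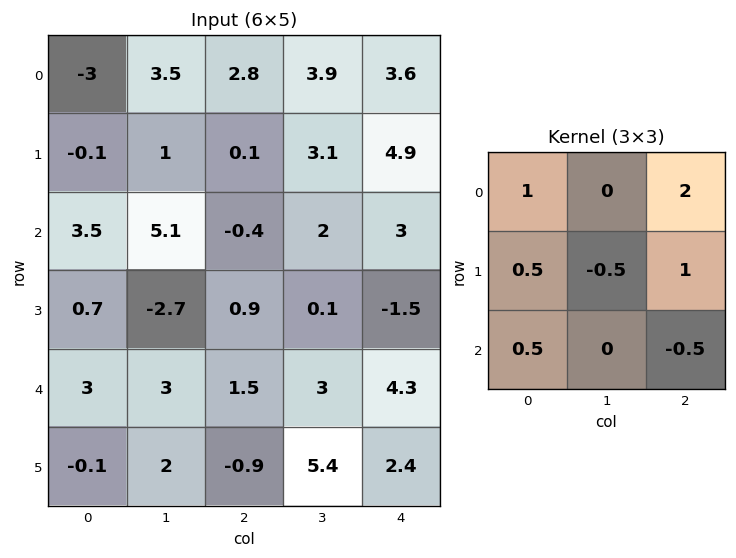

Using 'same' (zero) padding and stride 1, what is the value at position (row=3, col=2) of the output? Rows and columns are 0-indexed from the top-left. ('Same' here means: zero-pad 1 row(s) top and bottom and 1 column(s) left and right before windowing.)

7.4

The receptive field on the zero-padded input at this output position is [5.1 -0.4 2 / -2.7 0.9 0.1 / 3 1.5 3]. Elementwise product with the kernel and sum: 5.1·1 + 2·2 + -2.7·0.5 + 0.9·-0.5 + 0.1·1 + 3·0.5 + 3·-0.5.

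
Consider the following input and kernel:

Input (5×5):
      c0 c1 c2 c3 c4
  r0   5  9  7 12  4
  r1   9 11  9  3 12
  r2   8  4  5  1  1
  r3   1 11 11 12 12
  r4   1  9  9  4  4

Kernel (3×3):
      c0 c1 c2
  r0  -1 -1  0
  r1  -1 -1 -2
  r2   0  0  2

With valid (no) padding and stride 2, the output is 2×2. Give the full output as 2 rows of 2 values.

-42 -53
-28 -45

Output[0,0]: The receptive field on the input at this output position is [5 9 7 / 9 11 9 / 8 4 5]. Elementwise product with the kernel and sum: 5·-1 + 9·-1 + 9·-1 + 11·-1 + 9·-2 + 5·2.
Output[0,1]: The receptive field on the input at this output position is [7 12 4 / 9 3 12 / 5 1 1]. Elementwise product with the kernel and sum: 7·-1 + 12·-1 + 9·-1 + 3·-1 + 12·-2 + 1·2.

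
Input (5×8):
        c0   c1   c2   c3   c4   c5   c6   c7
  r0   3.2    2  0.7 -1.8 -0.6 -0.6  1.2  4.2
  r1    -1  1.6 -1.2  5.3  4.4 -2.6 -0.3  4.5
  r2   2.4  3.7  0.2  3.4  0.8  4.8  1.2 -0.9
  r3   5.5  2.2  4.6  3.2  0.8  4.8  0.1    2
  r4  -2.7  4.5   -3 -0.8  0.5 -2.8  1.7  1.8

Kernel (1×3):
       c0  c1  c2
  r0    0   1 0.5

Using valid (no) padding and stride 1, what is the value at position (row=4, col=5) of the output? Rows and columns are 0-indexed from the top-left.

The receptive field on the input at this output position is [-2.8 1.7 1.8]. Elementwise product with the kernel and sum: 1.7·1 + 1.8·0.5.

2.6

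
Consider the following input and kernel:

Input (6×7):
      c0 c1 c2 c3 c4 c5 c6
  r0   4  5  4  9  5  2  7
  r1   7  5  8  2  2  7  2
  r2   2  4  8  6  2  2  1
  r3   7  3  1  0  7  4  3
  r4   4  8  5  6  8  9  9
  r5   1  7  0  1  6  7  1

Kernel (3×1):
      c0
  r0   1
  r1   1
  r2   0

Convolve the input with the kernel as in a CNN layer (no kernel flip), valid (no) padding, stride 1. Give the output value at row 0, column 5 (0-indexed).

The receptive field on the input at this output position is [2 / 7 / 2]. Elementwise product with the kernel and sum: 2·1 + 7·1.

9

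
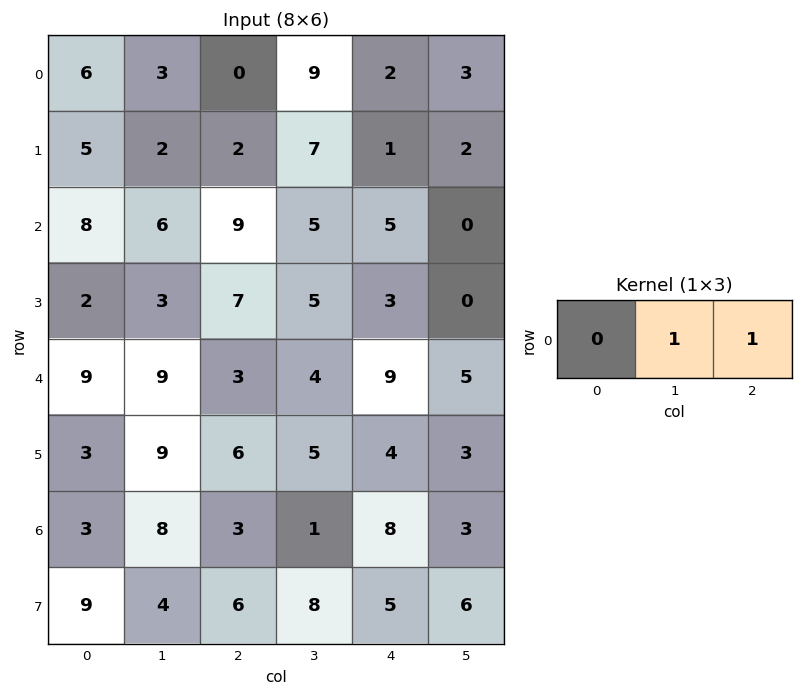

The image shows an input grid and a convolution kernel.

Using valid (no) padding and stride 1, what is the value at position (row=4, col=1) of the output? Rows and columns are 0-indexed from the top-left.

The receptive field on the input at this output position is [9 3 4]. Elementwise product with the kernel and sum: 3·1 + 4·1.

7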